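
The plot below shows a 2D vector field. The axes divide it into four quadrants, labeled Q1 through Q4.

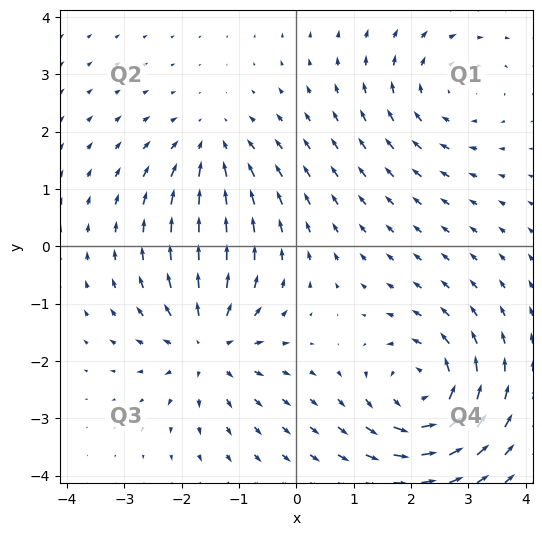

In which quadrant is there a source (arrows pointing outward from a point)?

The source sits at approximately (-1.6, -1.7), which lies in quadrant Q3. The divergence there is about +4, positive as expected for a source.

Q3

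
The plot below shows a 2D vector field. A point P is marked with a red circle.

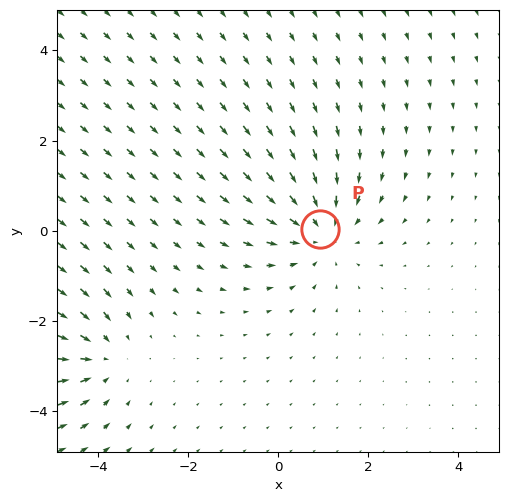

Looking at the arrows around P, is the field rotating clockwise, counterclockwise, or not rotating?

not rotating

Near P at (0.9, 0.0) the arrows show no circulation. The curl there is ≈0.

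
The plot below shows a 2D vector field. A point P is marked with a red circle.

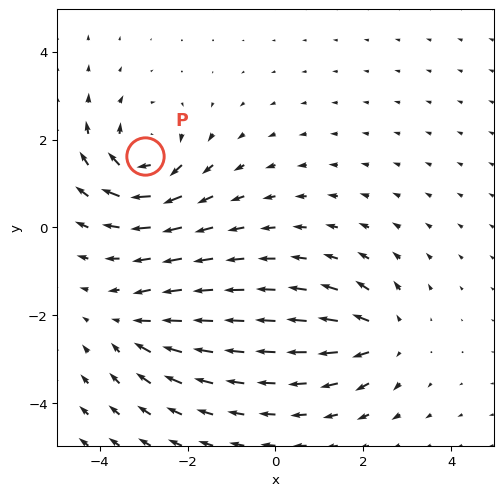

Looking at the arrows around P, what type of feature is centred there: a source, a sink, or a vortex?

vortex

At P (-3.0, 1.6) the arrows circulate clockwise. Divergence ≈0, curl about -5 — near-zero divergence with nonzero curl is a vortex.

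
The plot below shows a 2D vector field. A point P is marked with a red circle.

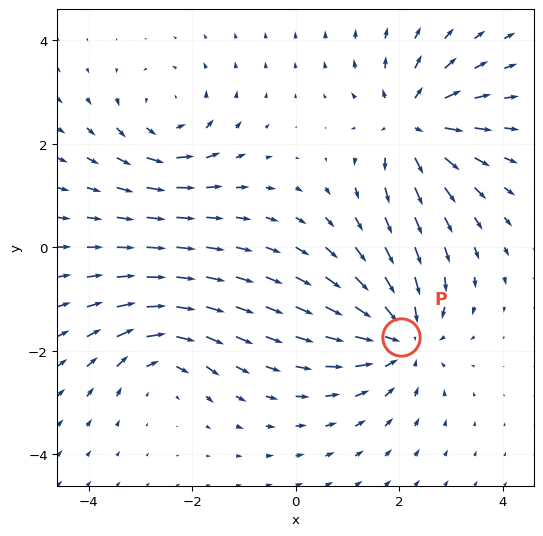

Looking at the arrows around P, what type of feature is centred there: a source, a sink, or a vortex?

At P (2.0, -1.7) the arrows converge inward. Divergence about -4, curl ≈0 — negative divergence with near-zero curl is a sink.

sink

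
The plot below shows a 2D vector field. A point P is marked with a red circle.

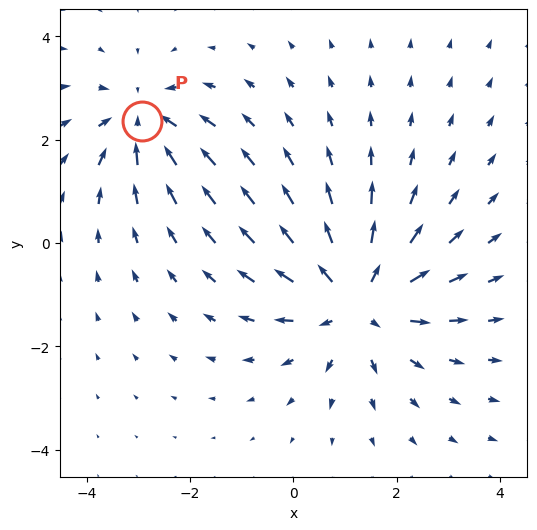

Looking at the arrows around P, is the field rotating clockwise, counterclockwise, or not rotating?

Near P at (-2.9, 2.4) the arrows show no circulation. The curl there is ≈0.

not rotating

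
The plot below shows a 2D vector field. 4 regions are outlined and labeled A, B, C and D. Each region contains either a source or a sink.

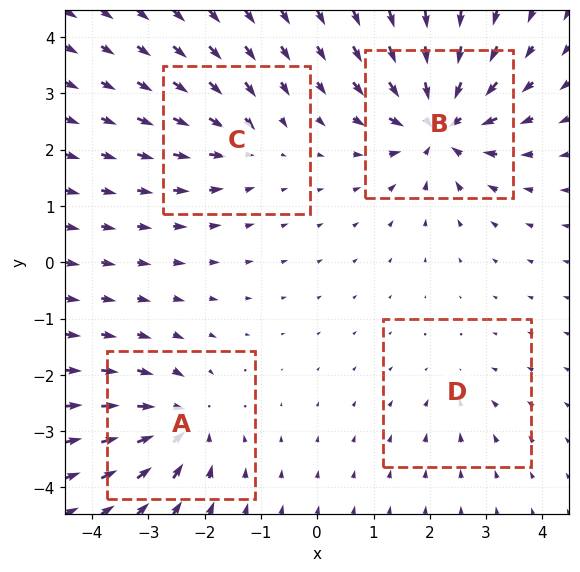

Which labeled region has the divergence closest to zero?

Divergence at each region's feature centre — A: about -6, B: about -8, C: about -4, D: about -3. Region D is closest to zero.

D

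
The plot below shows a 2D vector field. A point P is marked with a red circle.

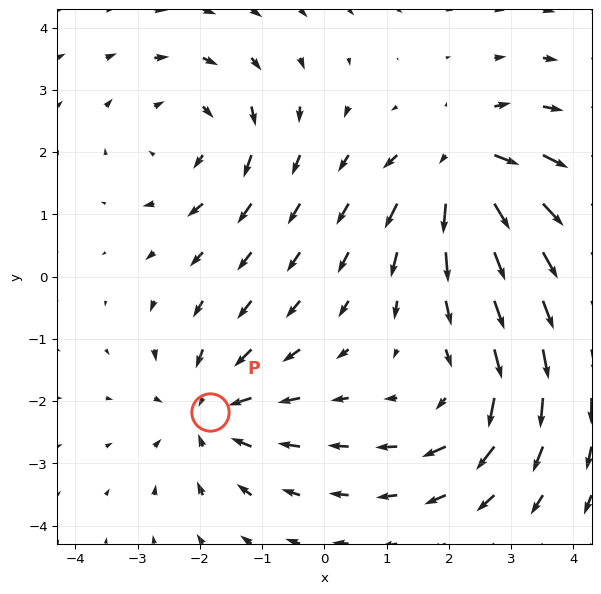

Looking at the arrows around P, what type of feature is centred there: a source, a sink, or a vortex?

sink

At P (-1.8, -2.2) the arrows converge inward. Divergence about -5, curl ≈0 — negative divergence with near-zero curl is a sink.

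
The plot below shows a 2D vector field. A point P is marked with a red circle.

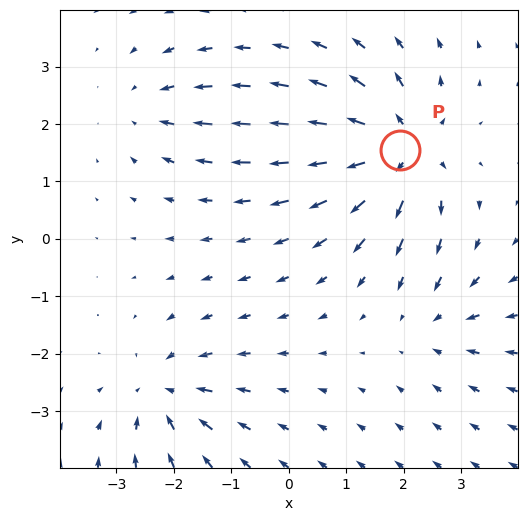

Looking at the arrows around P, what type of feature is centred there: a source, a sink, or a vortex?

source

At P (1.9, 1.6) the arrows spread outward. Divergence about +6, curl ≈0 — positive divergence with near-zero curl is a source.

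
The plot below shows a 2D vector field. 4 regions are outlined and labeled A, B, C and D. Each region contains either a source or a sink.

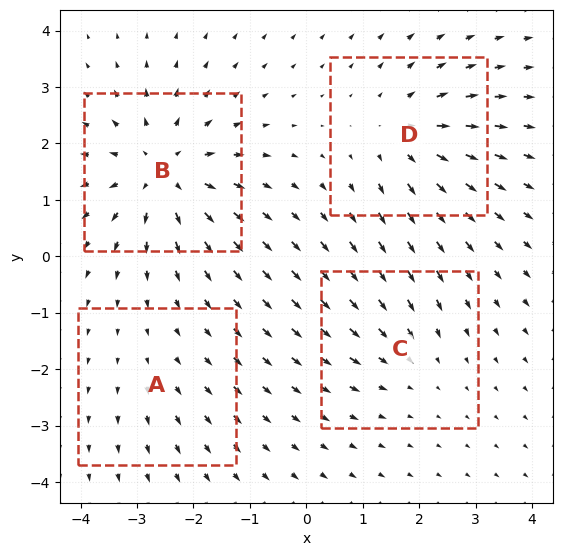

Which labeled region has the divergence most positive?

B

Divergence at each region's feature centre — A: about +2, B: about +7, C: about -3, D: about +5. Region B is most positive.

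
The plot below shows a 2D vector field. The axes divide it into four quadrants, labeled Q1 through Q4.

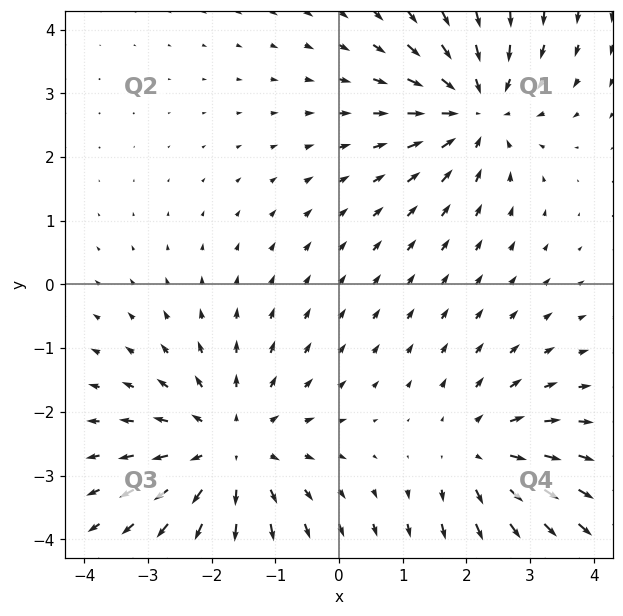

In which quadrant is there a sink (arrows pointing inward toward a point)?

The sink sits at approximately (2.2, 2.8), which lies in quadrant Q1. The divergence there is about -4, negative as expected for a sink.

Q1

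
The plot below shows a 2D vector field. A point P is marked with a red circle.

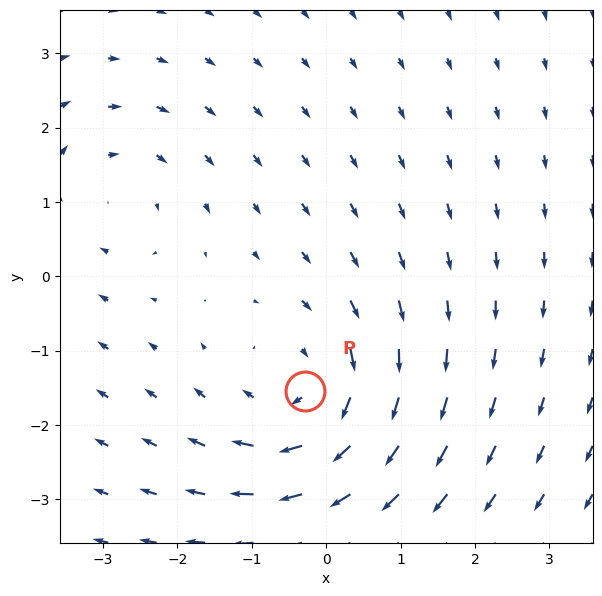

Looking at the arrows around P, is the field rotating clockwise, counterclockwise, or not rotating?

Near P at (-0.3, -1.5) the arrows circulate clockwise. The curl (z-component) there is about -4; negative curl means clockwise rotation.

clockwise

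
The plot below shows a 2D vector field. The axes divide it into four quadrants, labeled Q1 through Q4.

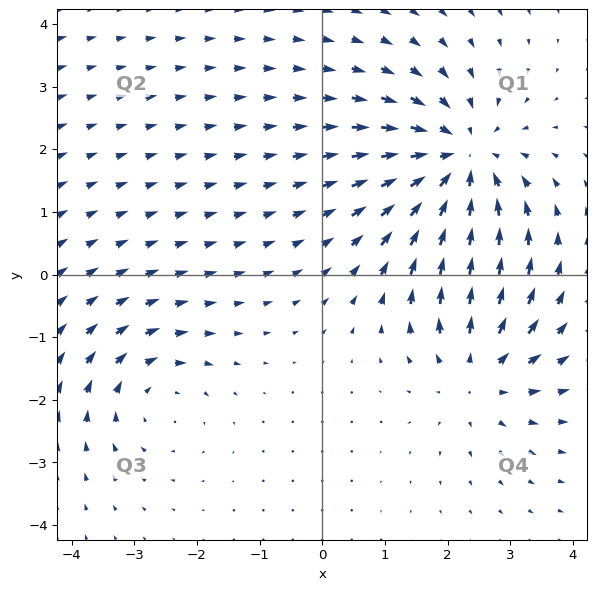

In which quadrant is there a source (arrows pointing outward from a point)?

The source sits at approximately (2.5, -1.6), which lies in quadrant Q4. The divergence there is about +3, positive as expected for a source.

Q4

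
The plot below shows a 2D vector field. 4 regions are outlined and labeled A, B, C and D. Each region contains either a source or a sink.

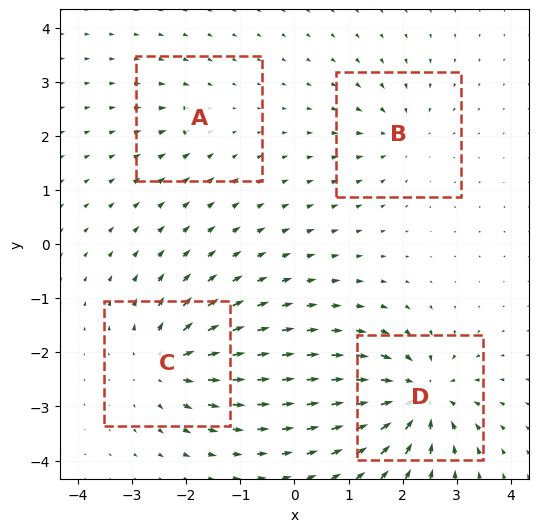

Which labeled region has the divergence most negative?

D

Divergence at each region's feature centre — A: about -2, B: about -4, C: about +6, D: about -8. Region D is most negative.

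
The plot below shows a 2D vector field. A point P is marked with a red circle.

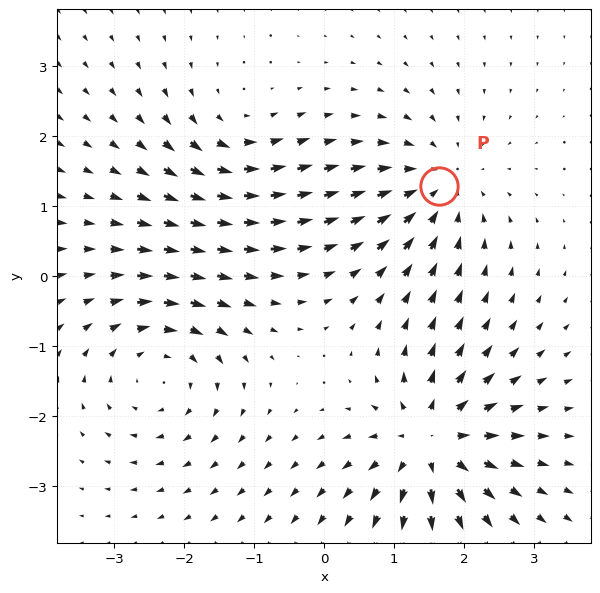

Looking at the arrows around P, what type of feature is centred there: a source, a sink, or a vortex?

sink

At P (1.6, 1.3) the arrows converge inward. Divergence about -3, curl ≈0 — negative divergence with near-zero curl is a sink.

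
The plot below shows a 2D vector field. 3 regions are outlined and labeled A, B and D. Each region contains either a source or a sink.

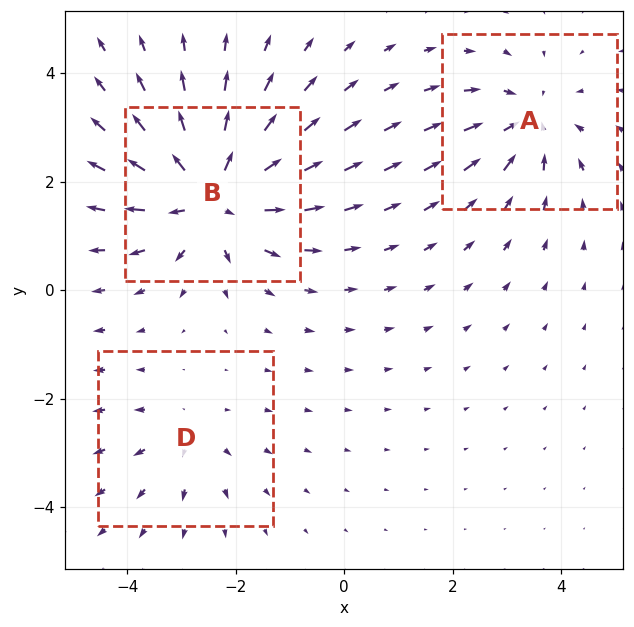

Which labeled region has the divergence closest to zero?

D

Divergence at each region's feature centre — A: about -3, B: about +5, D: about +2. Region D is closest to zero.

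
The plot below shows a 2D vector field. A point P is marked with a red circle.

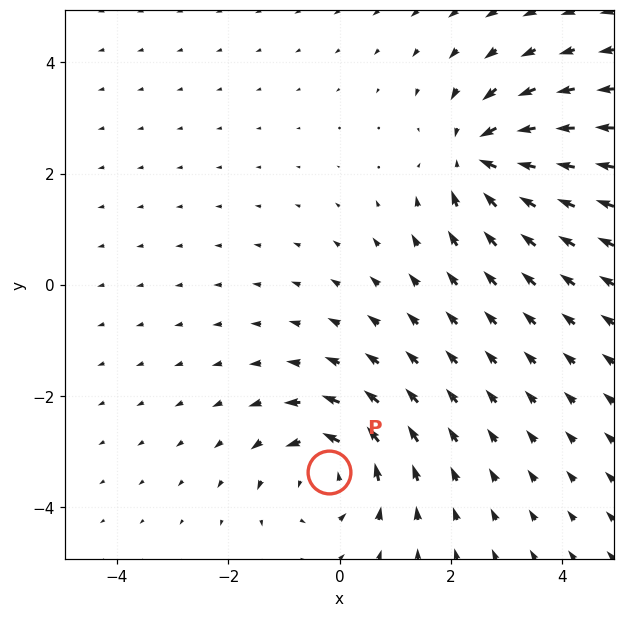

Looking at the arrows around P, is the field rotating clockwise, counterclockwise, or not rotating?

counterclockwise

Near P at (-0.2, -3.4) the arrows circulate counterclockwise. The curl (z-component) there is about +3; positive curl means counterclockwise rotation.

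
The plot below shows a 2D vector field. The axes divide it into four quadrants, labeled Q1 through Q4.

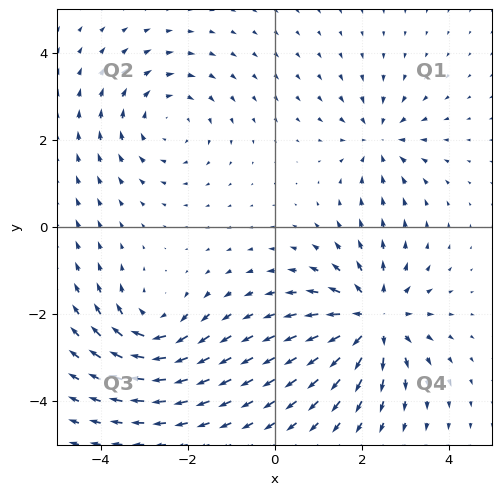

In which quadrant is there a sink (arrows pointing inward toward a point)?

Q1

The sink sits at approximately (2.4, 2.0), which lies in quadrant Q1. The divergence there is about -4, negative as expected for a sink.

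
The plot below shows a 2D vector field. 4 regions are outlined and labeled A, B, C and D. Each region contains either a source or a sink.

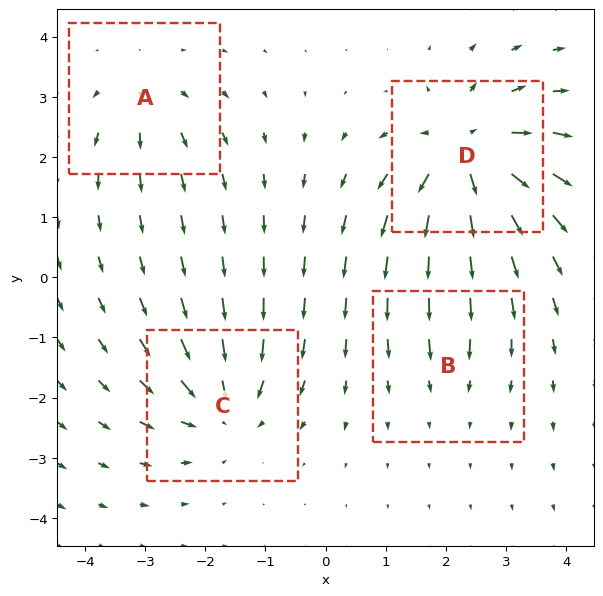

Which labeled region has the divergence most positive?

D

Divergence at each region's feature centre — A: about +4, B: about -2, C: about -5, D: about +8. Region D is most positive.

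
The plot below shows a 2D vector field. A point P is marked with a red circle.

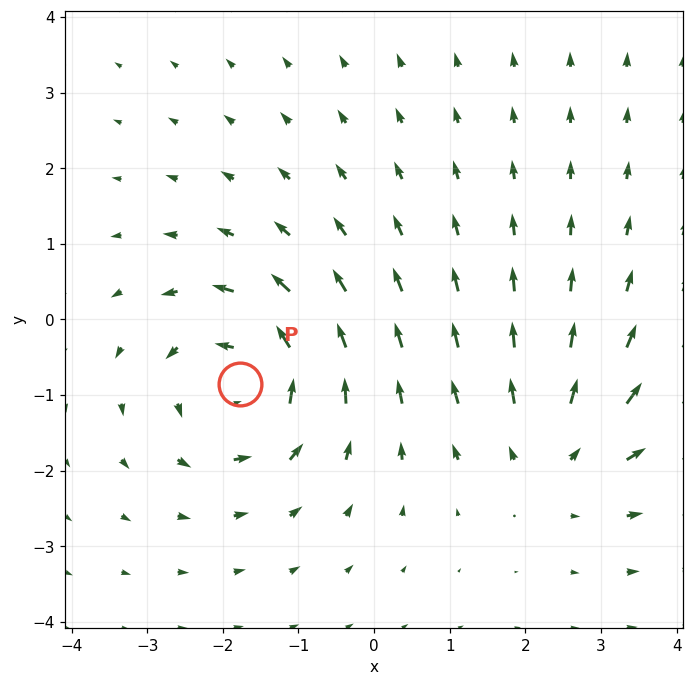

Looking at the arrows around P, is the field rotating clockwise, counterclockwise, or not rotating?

Near P at (-1.8, -0.9) the arrows circulate counterclockwise. The curl (z-component) there is about +4; positive curl means counterclockwise rotation.

counterclockwise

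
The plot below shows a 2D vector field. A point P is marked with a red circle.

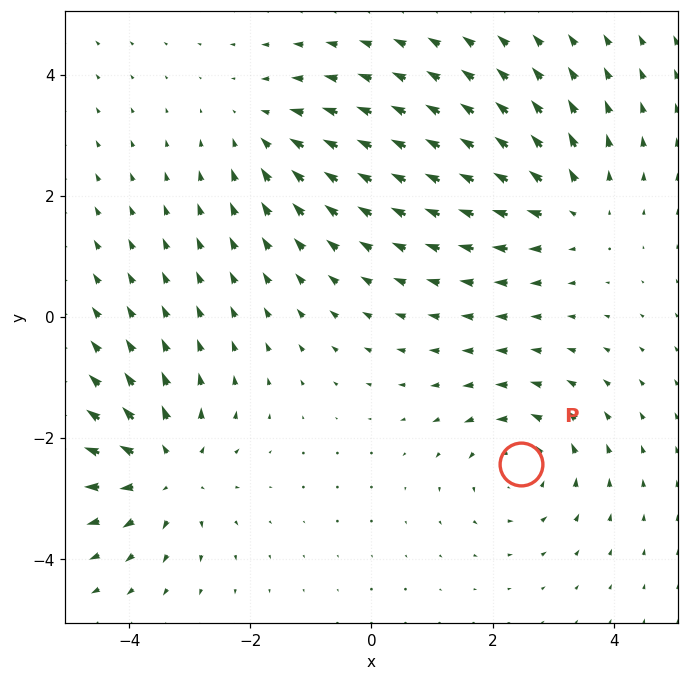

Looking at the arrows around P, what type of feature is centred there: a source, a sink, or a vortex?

vortex

At P (2.5, -2.4) the arrows circulate counterclockwise. Divergence ≈0, curl about +4 — near-zero divergence with nonzero curl is a vortex.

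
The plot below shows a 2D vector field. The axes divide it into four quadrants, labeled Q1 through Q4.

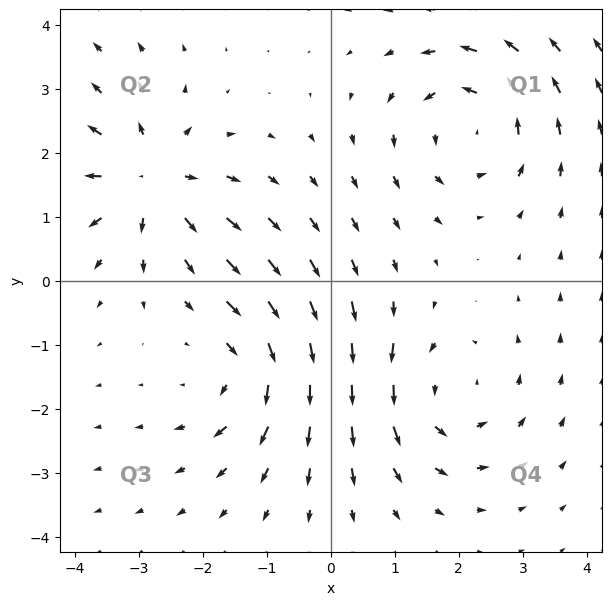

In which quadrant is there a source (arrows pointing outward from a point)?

Q2

The source sits at approximately (-2.8, 1.6), which lies in quadrant Q2. The divergence there is about +6, positive as expected for a source.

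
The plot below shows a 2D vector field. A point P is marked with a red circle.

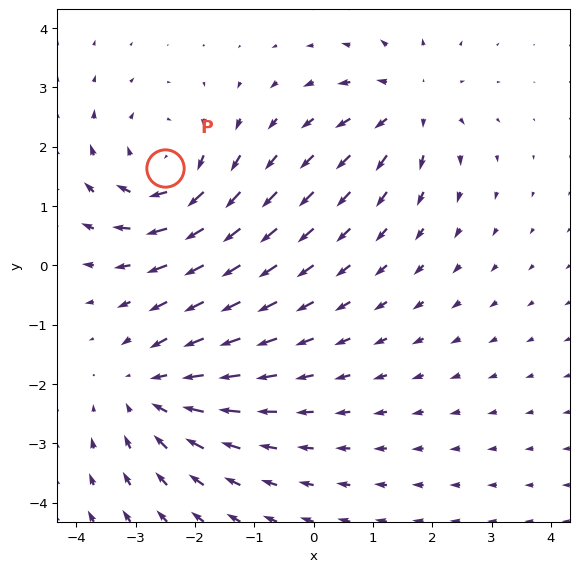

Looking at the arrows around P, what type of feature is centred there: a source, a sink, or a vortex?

At P (-2.5, 1.6) the arrows circulate clockwise. Divergence ≈0, curl about -5 — near-zero divergence with nonzero curl is a vortex.

vortex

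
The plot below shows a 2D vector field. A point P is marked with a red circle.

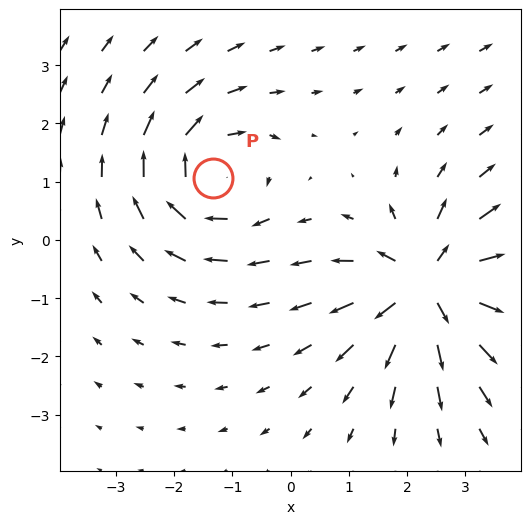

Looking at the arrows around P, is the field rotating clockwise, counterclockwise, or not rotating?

Near P at (-1.3, 1.1) the arrows circulate clockwise. The curl (z-component) there is about -4; negative curl means clockwise rotation.

clockwise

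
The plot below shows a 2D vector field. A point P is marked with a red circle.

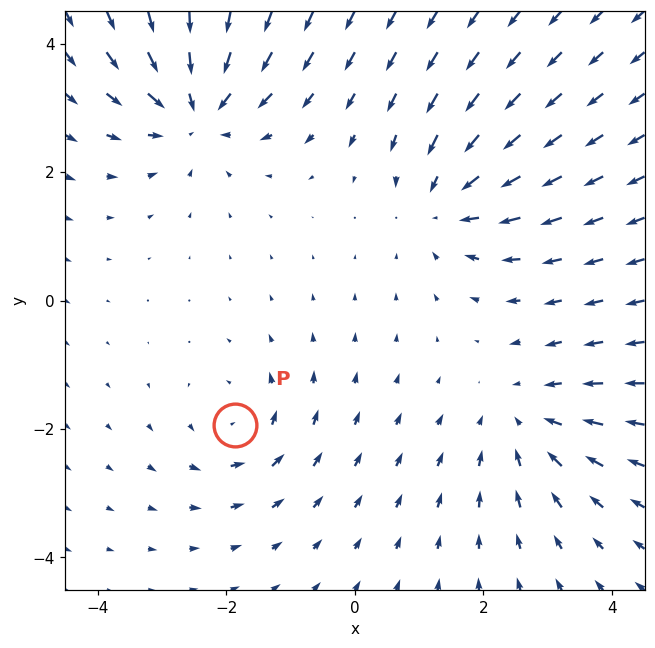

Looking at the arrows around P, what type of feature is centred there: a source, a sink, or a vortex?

At P (-1.9, -1.9) the arrows circulate counterclockwise. Divergence ≈0, curl about +3 — near-zero divergence with nonzero curl is a vortex.

vortex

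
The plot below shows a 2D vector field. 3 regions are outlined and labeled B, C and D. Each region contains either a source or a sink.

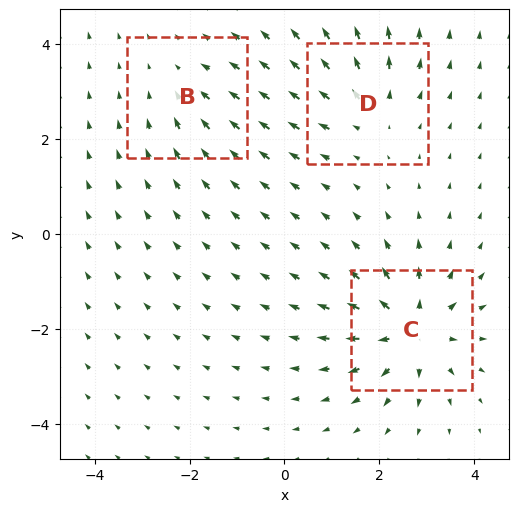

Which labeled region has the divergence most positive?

Divergence at each region's feature centre — B: about -2, C: about +5, D: about +3. Region C is most positive.

C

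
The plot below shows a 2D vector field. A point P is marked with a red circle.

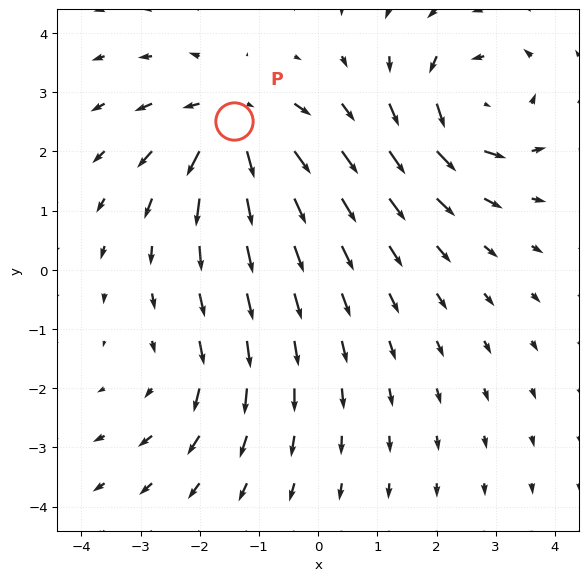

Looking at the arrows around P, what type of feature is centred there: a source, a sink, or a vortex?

At P (-1.4, 2.5) the arrows spread outward. Divergence about +5, curl ≈0 — positive divergence with near-zero curl is a source.

source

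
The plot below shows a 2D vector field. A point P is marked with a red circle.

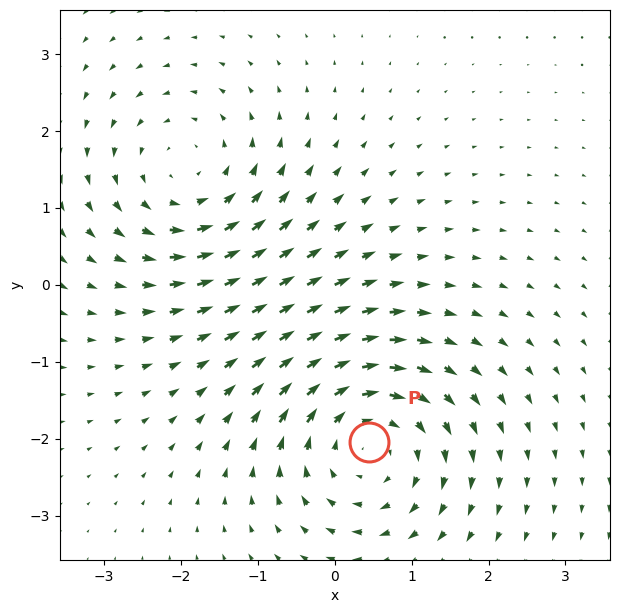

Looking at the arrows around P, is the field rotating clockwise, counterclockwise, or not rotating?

clockwise

Near P at (0.4, -2.0) the arrows circulate clockwise. The curl (z-component) there is about -4; negative curl means clockwise rotation.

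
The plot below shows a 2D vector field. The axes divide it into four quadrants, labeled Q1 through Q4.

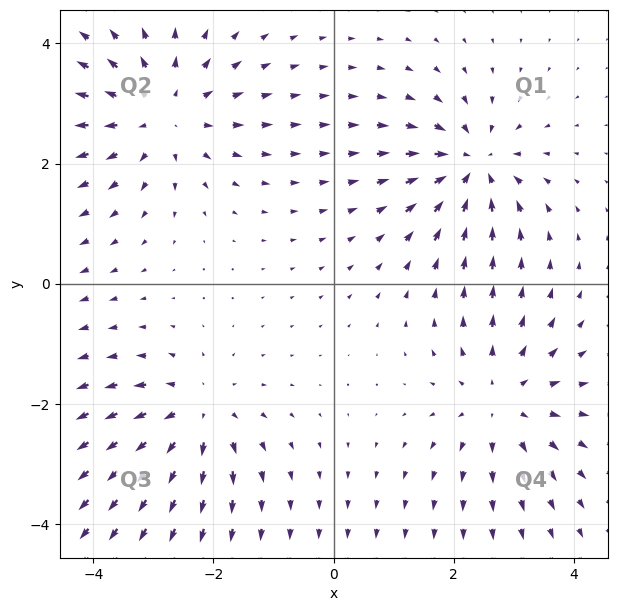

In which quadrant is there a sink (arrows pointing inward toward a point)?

The sink sits at approximately (2.3, 2.0), which lies in quadrant Q1. The divergence there is about -5, negative as expected for a sink.

Q1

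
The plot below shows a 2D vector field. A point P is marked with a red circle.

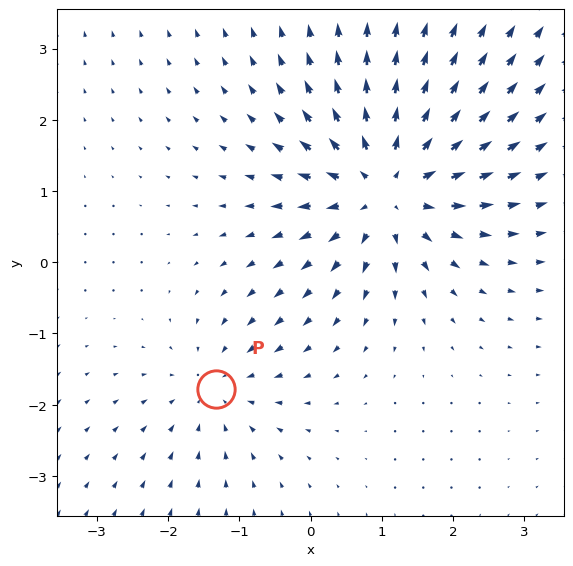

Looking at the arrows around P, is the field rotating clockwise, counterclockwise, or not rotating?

Near P at (-1.3, -1.8) the arrows show no circulation. The curl there is ≈0.

not rotating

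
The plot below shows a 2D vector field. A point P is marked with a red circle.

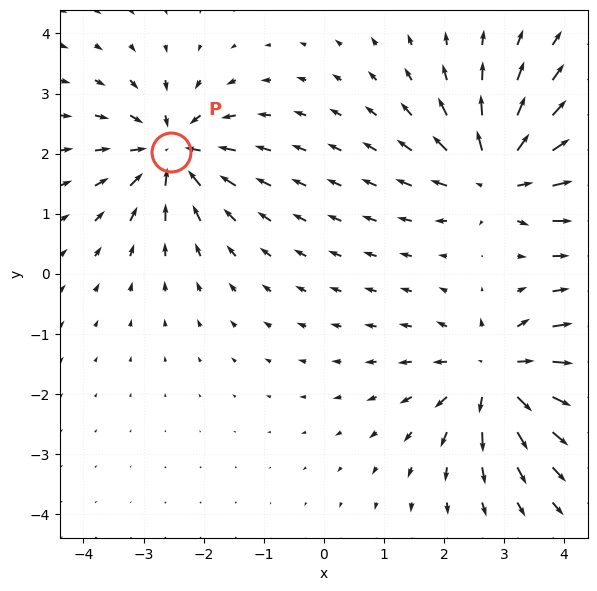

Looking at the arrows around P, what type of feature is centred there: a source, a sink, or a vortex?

sink

At P (-2.5, 2.0) the arrows converge inward. Divergence about -6, curl ≈0 — negative divergence with near-zero curl is a sink.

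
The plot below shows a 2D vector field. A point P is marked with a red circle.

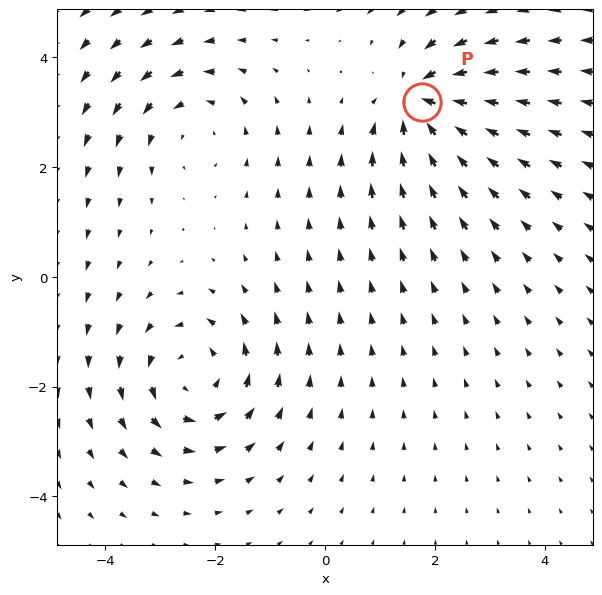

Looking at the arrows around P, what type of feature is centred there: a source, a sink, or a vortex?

At P (1.8, 3.2) the arrows converge inward. Divergence about -5, curl ≈0 — negative divergence with near-zero curl is a sink.

sink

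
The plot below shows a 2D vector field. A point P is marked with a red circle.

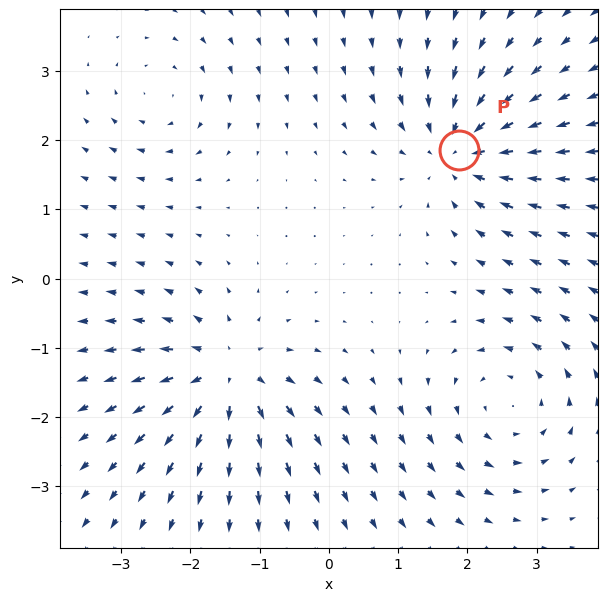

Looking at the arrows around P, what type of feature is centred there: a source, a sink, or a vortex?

sink

At P (1.9, 1.9) the arrows converge inward. Divergence about -6, curl ≈0 — negative divergence with near-zero curl is a sink.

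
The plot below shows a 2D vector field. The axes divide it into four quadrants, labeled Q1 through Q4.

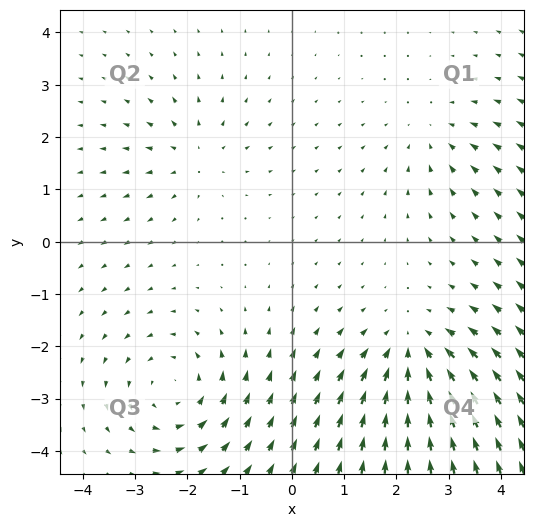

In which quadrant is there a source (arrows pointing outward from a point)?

The source sits at approximately (-1.9, 1.6), which lies in quadrant Q2. The divergence there is about +3, positive as expected for a source.

Q2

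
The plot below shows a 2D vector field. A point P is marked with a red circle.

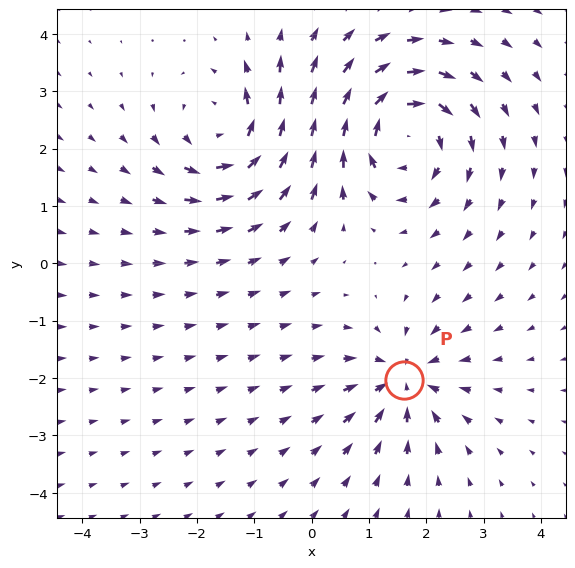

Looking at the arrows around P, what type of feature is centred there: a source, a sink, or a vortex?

At P (1.6, -2.0) the arrows converge inward. Divergence about -4, curl ≈0 — negative divergence with near-zero curl is a sink.

sink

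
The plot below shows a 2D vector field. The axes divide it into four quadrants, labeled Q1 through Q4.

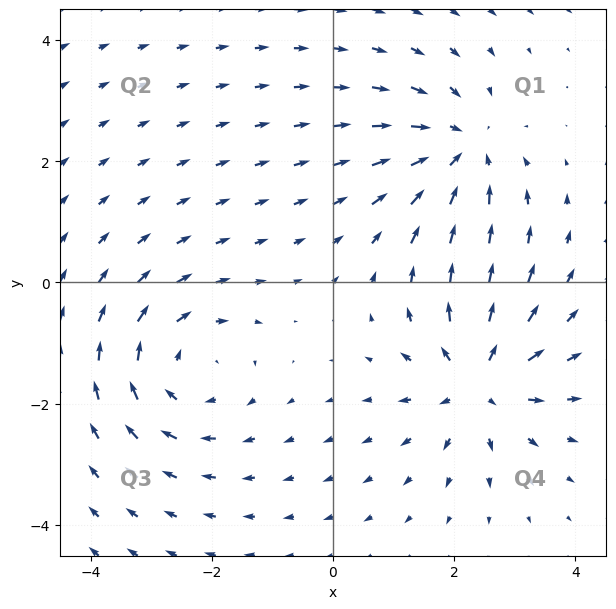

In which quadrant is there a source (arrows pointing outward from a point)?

The source sits at approximately (2.4, -1.6), which lies in quadrant Q4. The divergence there is about +4, positive as expected for a source.

Q4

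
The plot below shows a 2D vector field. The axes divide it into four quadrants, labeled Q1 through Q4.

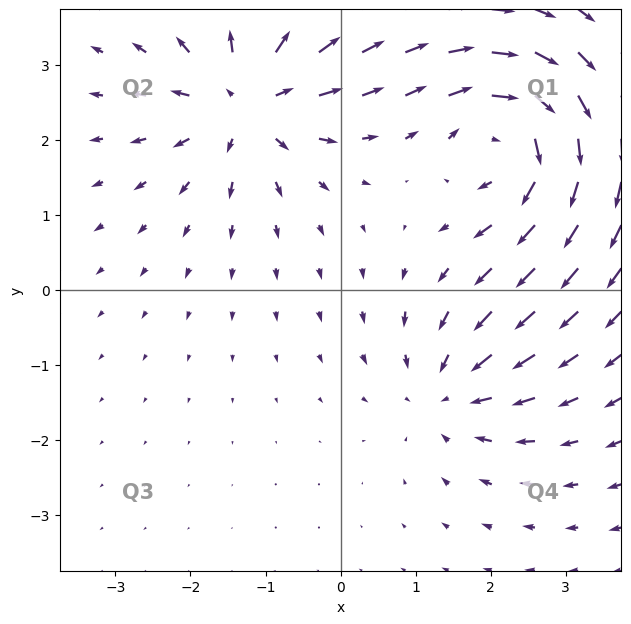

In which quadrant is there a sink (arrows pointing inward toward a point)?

Q4

The sink sits at approximately (1.5, -1.4), which lies in quadrant Q4. The divergence there is about -4, negative as expected for a sink.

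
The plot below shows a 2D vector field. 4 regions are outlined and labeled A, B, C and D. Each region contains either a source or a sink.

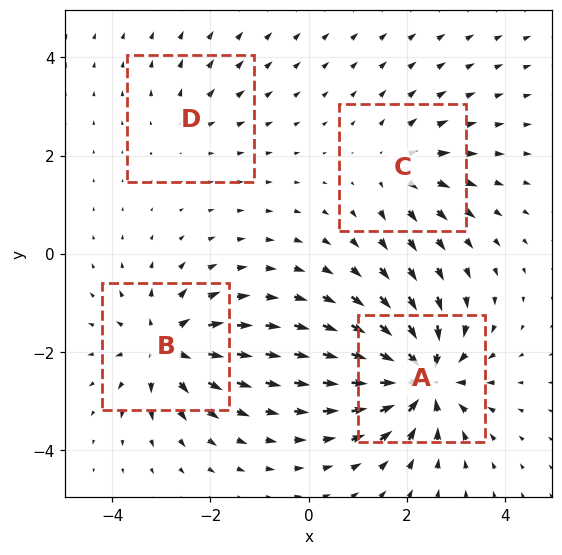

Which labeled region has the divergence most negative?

A

Divergence at each region's feature centre — A: about -9, B: about +6, C: about +4, D: about +2. Region A is most negative.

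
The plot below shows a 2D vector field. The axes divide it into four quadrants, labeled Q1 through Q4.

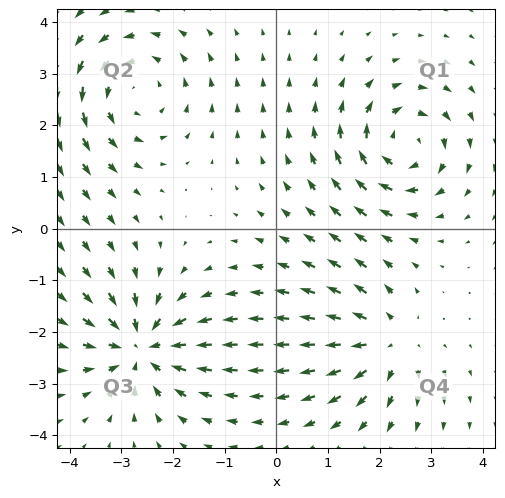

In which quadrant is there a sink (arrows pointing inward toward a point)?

Q3

The sink sits at approximately (-2.6, -2.3), which lies in quadrant Q3. The divergence there is about -5, negative as expected for a sink.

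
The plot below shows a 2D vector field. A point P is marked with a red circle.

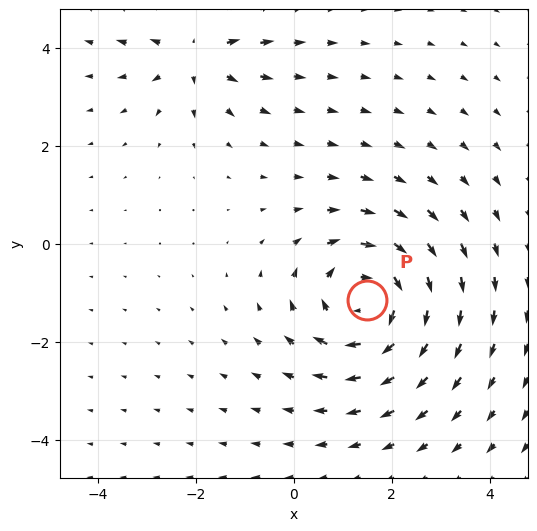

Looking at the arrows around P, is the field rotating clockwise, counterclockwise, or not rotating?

clockwise

Near P at (1.5, -1.2) the arrows circulate clockwise. The curl (z-component) there is about -4; negative curl means clockwise rotation.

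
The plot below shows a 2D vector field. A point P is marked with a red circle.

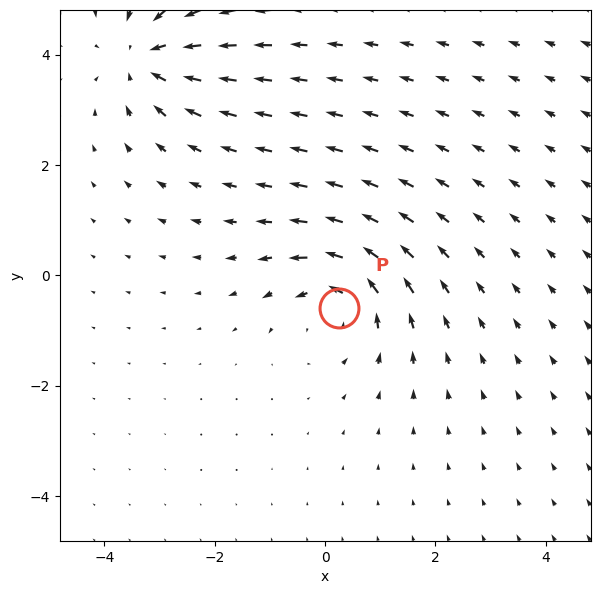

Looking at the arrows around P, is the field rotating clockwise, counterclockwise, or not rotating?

Near P at (0.2, -0.6) the arrows circulate counterclockwise. The curl (z-component) there is about +5; positive curl means counterclockwise rotation.

counterclockwise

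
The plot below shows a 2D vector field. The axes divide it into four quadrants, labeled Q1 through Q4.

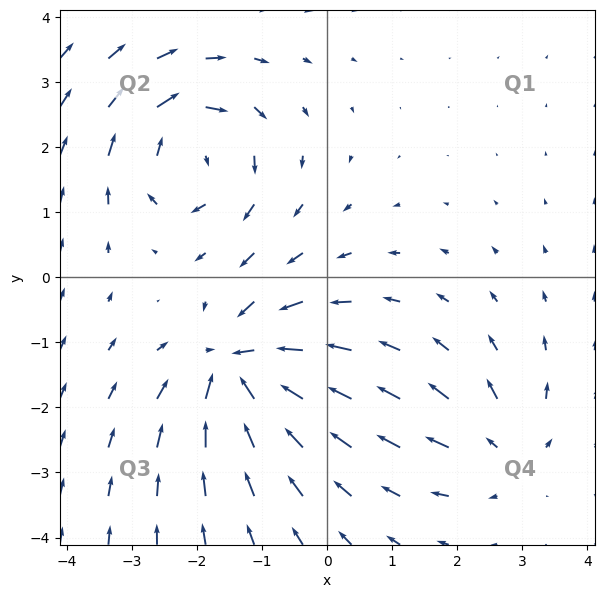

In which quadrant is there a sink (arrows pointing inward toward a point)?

Q3

The sink sits at approximately (-1.4, -1.4), which lies in quadrant Q3. The divergence there is about -6, negative as expected for a sink.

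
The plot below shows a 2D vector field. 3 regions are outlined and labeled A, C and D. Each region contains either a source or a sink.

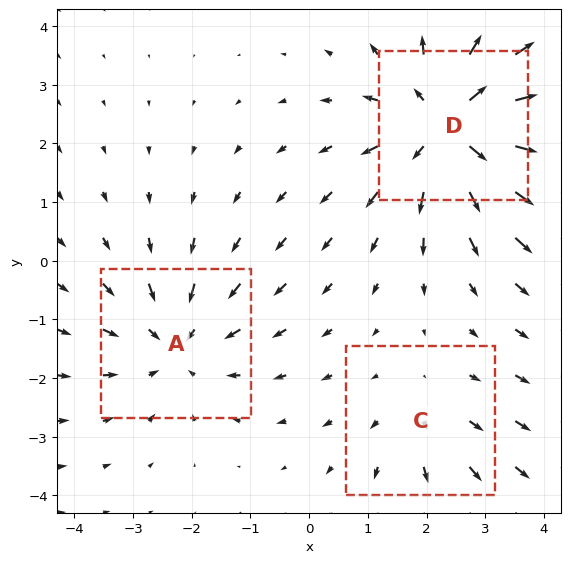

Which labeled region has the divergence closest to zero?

C

Divergence at each region's feature centre — A: about -3, C: about +2, D: about +4. Region C is closest to zero.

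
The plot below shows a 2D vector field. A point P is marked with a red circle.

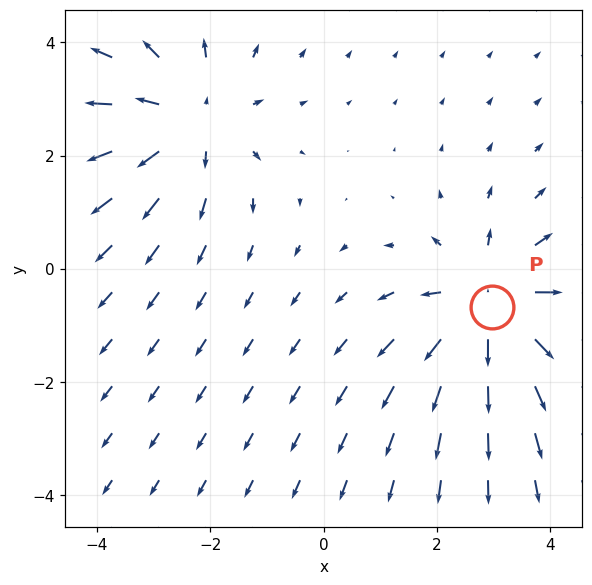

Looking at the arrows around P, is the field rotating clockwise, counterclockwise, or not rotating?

Near P at (3.0, -0.7) the arrows show no circulation. The curl there is ≈0.

not rotating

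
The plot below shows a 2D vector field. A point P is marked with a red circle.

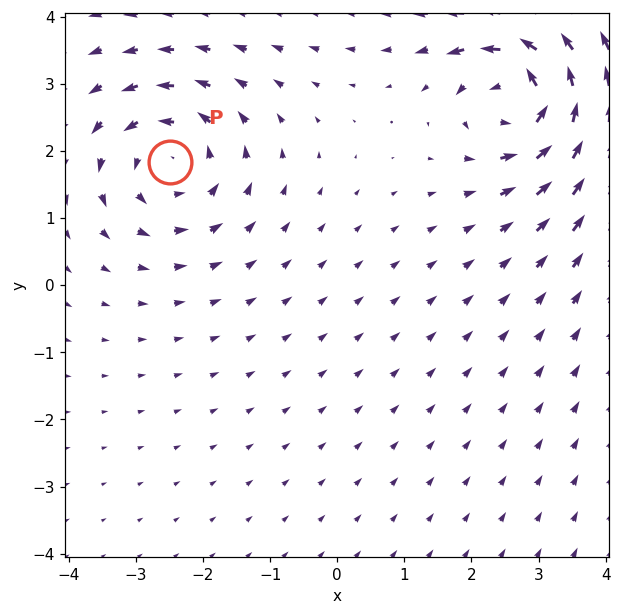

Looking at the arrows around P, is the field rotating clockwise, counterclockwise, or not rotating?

Near P at (-2.5, 1.8) the arrows circulate counterclockwise. The curl (z-component) there is about +4; positive curl means counterclockwise rotation.

counterclockwise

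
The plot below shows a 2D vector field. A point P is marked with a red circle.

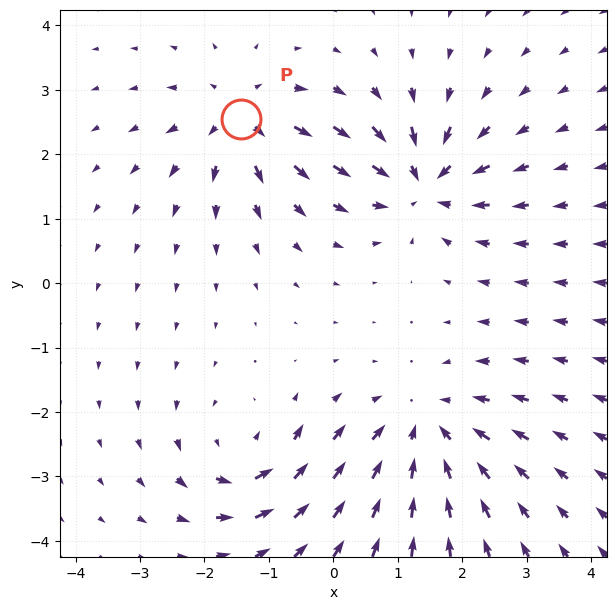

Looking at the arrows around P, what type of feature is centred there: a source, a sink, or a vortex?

At P (-1.4, 2.6) the arrows spread outward. Divergence about +5, curl ≈0 — positive divergence with near-zero curl is a source.

source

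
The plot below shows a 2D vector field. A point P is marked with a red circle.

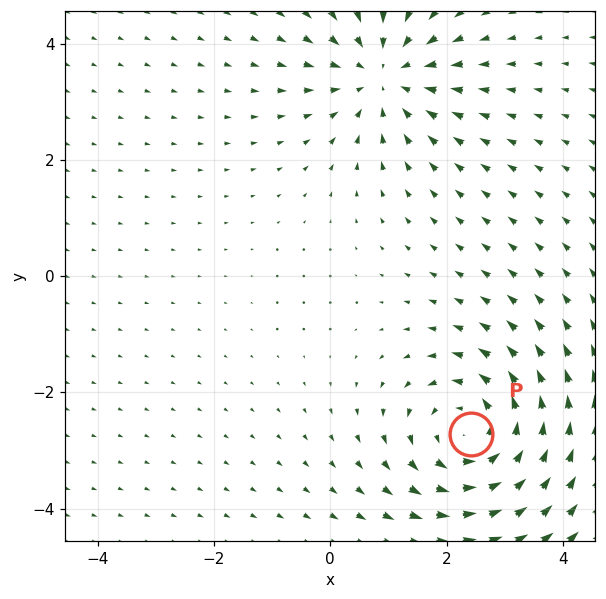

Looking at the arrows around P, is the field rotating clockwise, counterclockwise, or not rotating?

Near P at (2.4, -2.7) the arrows circulate counterclockwise. The curl (z-component) there is about +4; positive curl means counterclockwise rotation.

counterclockwise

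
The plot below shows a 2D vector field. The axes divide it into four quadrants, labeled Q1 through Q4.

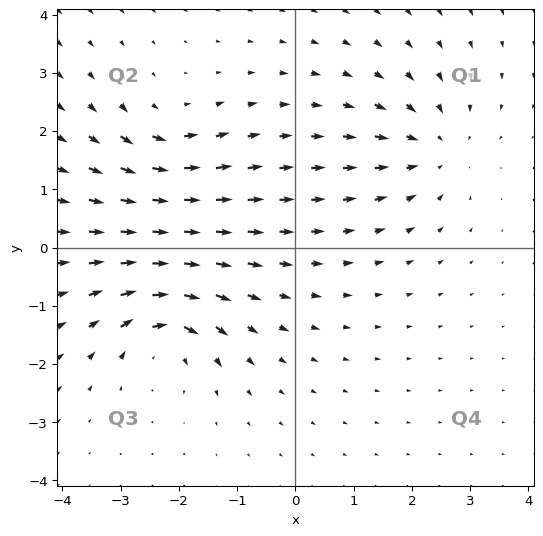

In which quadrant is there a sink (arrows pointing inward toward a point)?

Q1

The sink sits at approximately (2.4, 1.7), which lies in quadrant Q1. The divergence there is about -4, negative as expected for a sink.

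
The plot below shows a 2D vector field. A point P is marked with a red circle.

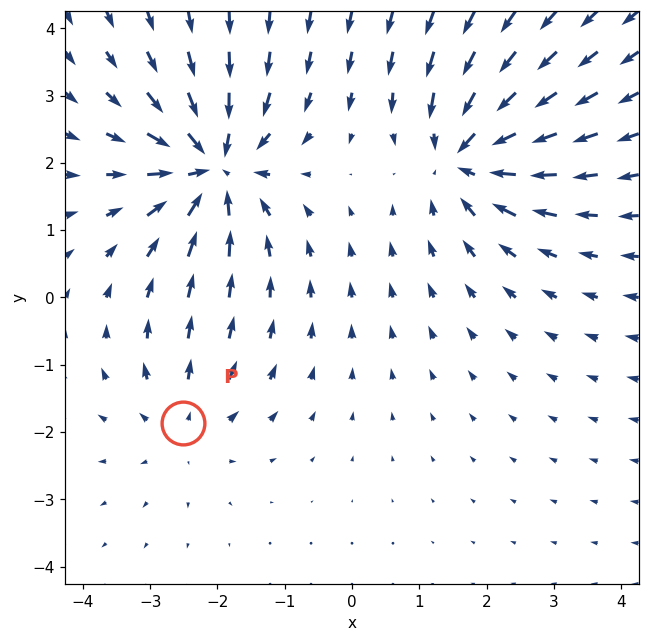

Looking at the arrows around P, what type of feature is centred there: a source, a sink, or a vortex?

source

At P (-2.5, -1.9) the arrows spread outward. Divergence about +3, curl ≈0 — positive divergence with near-zero curl is a source.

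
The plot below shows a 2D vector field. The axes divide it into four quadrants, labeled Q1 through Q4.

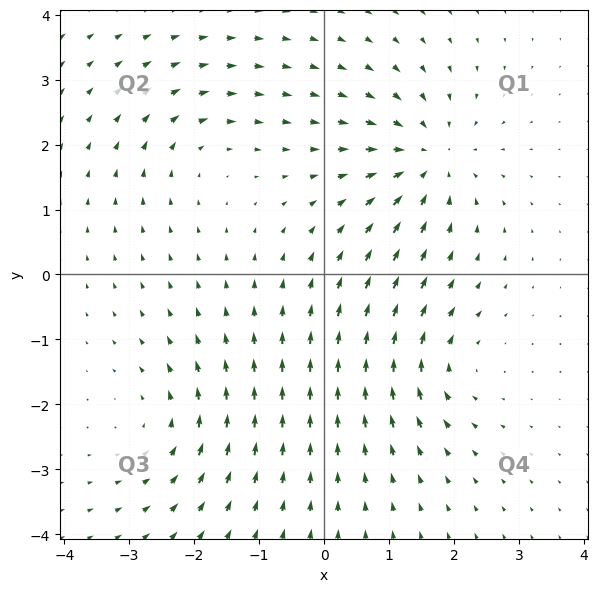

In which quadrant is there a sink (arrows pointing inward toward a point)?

The sink sits at approximately (1.6, 1.8), which lies in quadrant Q1. The divergence there is about -5, negative as expected for a sink.

Q1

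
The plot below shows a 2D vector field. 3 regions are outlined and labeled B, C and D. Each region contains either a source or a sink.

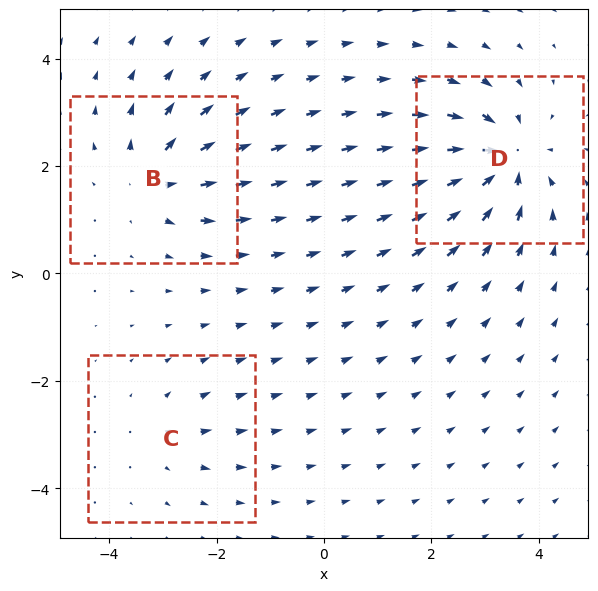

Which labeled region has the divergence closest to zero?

C

Divergence at each region's feature centre — B: about +4, C: about +2, D: about -6. Region C is closest to zero.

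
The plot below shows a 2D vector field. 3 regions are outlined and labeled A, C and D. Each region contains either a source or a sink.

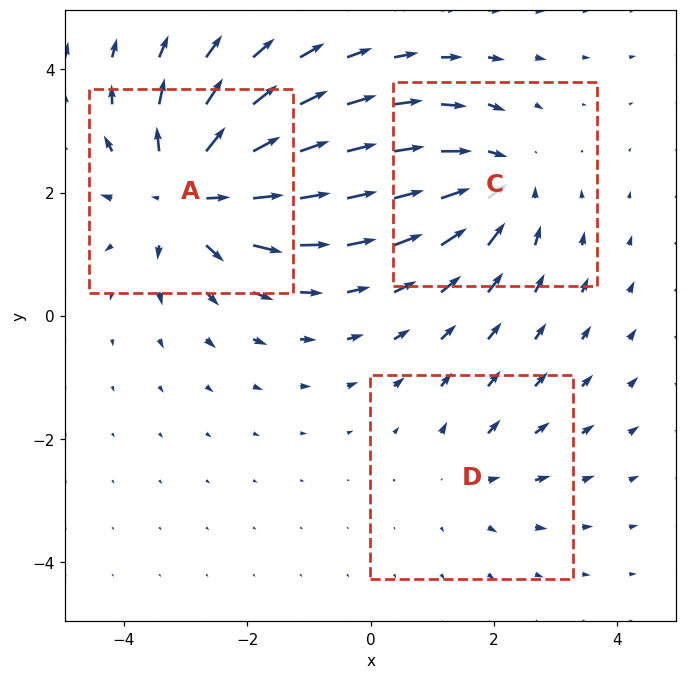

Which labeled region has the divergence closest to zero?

D

Divergence at each region's feature centre — A: about +5, C: about -3, D: about +2. Region D is closest to zero.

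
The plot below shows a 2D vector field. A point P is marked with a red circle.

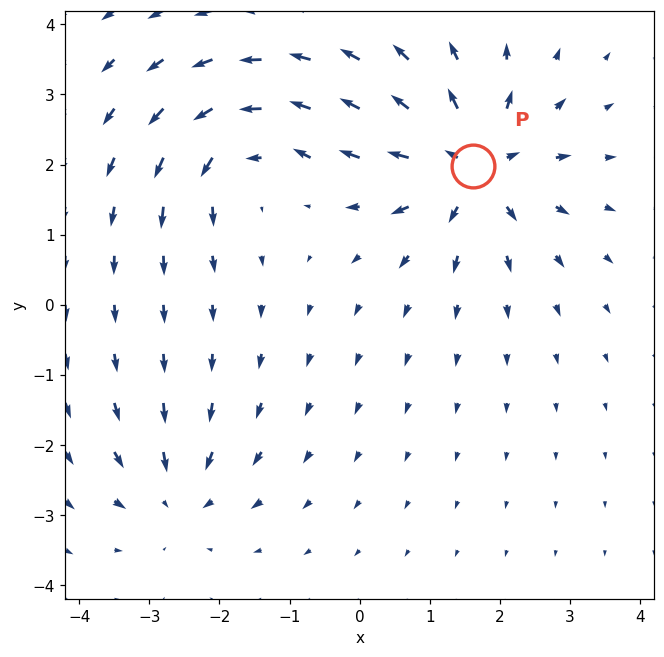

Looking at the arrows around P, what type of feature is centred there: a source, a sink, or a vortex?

source

At P (1.6, 2.0) the arrows spread outward. Divergence about +6, curl ≈0 — positive divergence with near-zero curl is a source.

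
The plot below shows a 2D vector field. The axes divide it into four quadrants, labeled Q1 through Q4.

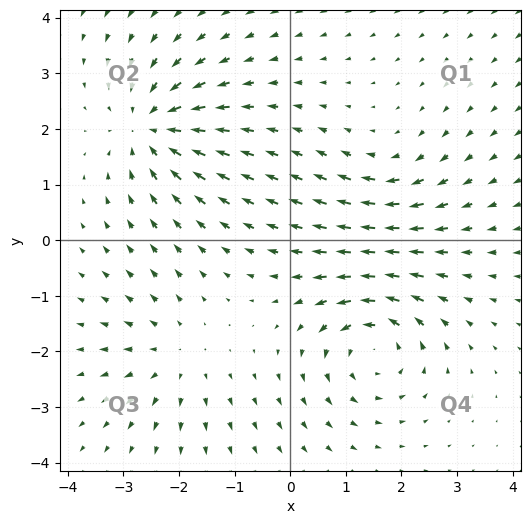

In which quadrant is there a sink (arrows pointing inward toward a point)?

Q2

The sink sits at approximately (-2.5, 2.0), which lies in quadrant Q2. The divergence there is about -6, negative as expected for a sink.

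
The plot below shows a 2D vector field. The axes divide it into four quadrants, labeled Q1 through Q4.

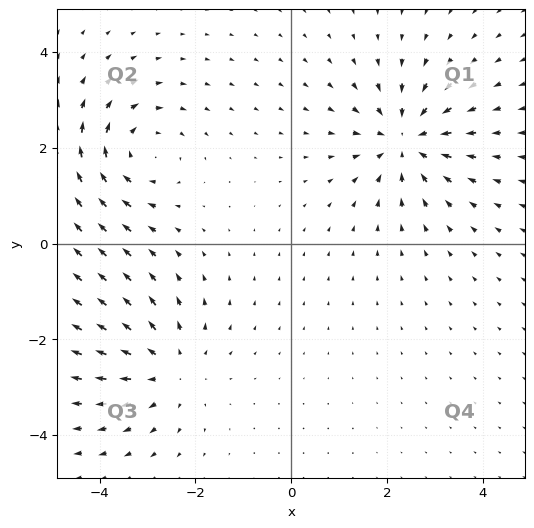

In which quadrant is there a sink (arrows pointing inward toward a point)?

Q1

The sink sits at approximately (2.4, 2.2), which lies in quadrant Q1. The divergence there is about -4, negative as expected for a sink.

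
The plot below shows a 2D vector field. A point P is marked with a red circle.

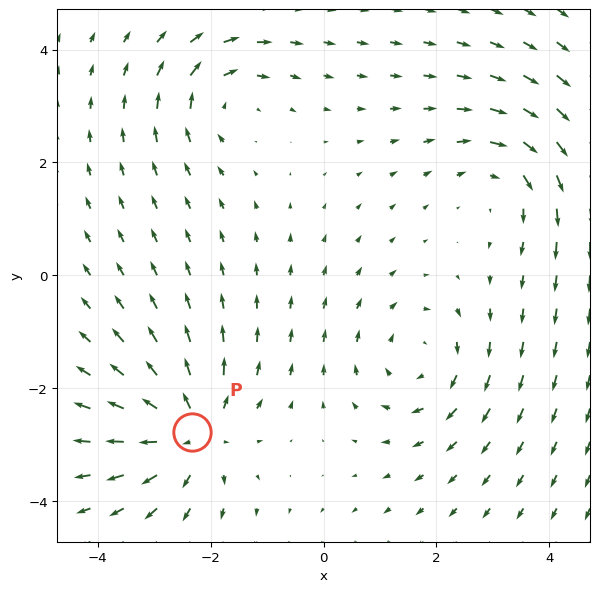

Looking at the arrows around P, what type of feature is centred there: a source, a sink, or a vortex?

At P (-2.3, -2.8) the arrows spread outward. Divergence about +6, curl ≈0 — positive divergence with near-zero curl is a source.

source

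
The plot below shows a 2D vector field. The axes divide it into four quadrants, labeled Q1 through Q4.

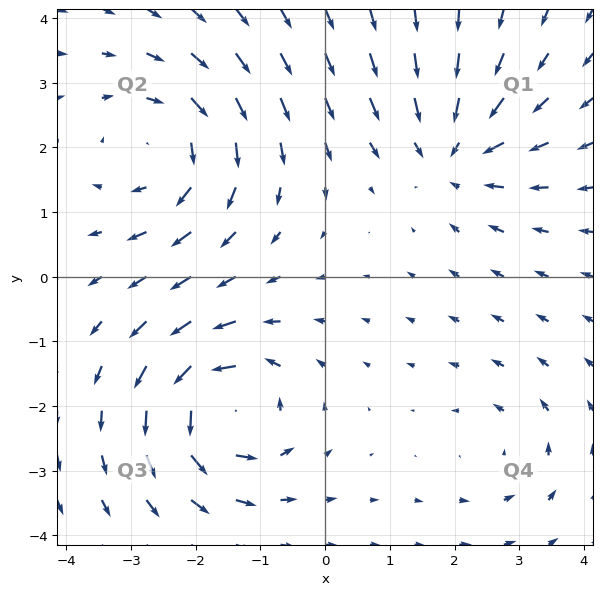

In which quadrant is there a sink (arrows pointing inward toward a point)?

The sink sits at approximately (2.0, 1.9), which lies in quadrant Q1. The divergence there is about -4, negative as expected for a sink.

Q1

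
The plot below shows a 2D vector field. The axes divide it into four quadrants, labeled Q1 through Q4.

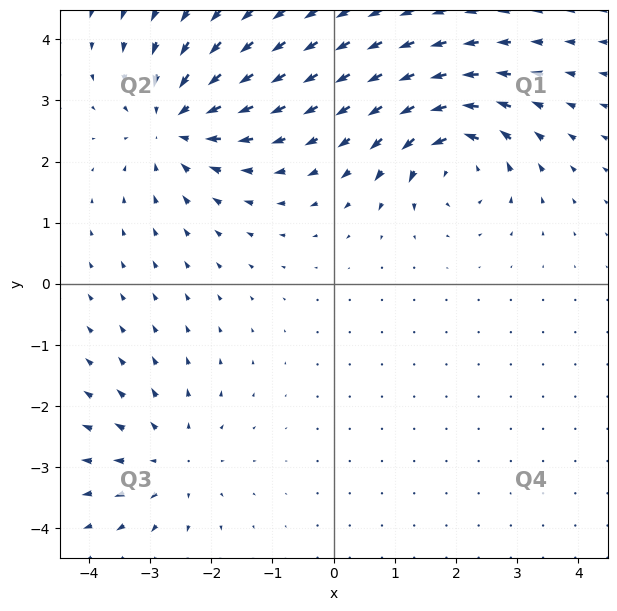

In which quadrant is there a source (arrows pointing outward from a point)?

Q3

The source sits at approximately (-2.7, -2.9), which lies in quadrant Q3. The divergence there is about +3, positive as expected for a source.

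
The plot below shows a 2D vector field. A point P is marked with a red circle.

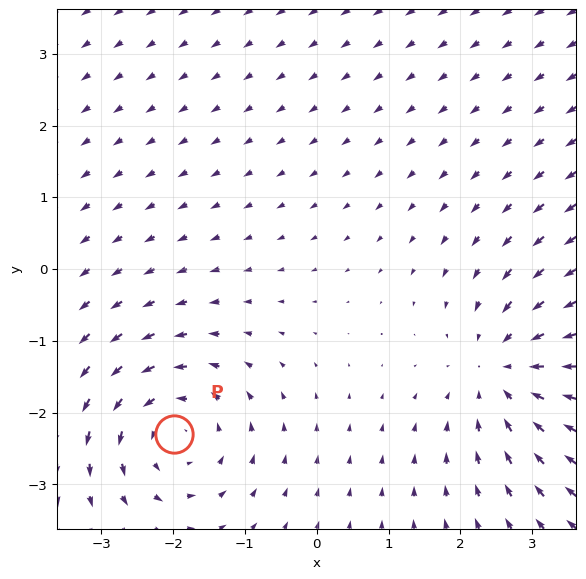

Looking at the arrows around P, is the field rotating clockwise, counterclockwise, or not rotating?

counterclockwise

Near P at (-2.0, -2.3) the arrows circulate counterclockwise. The curl (z-component) there is about +4; positive curl means counterclockwise rotation.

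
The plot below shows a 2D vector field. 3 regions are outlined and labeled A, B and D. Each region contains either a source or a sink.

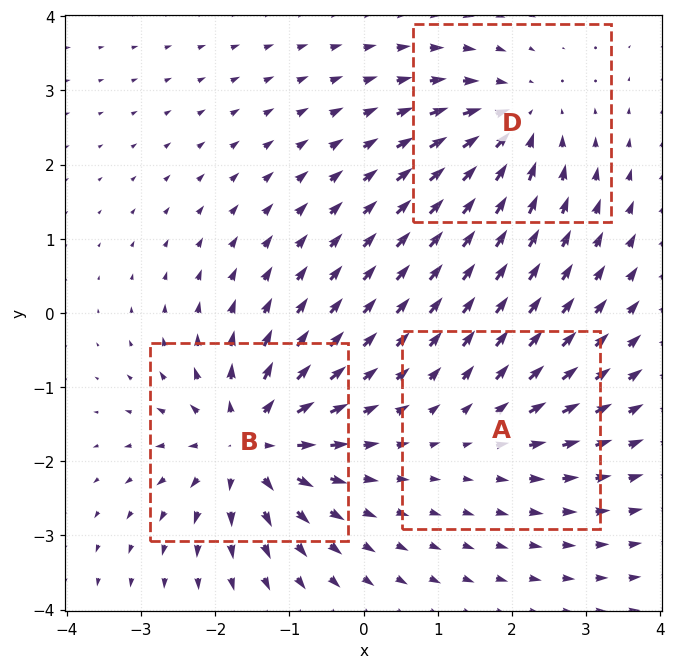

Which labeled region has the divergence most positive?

B

Divergence at each region's feature centre — A: about +3, B: about +6, D: about -4. Region B is most positive.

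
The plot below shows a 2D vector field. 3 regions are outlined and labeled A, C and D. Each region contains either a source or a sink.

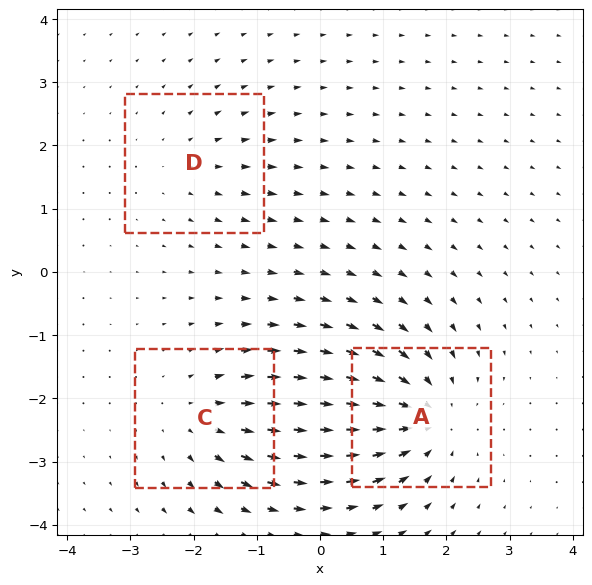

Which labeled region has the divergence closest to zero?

Divergence at each region's feature centre — A: about -5, C: about +3, D: about +2. Region D is closest to zero.

D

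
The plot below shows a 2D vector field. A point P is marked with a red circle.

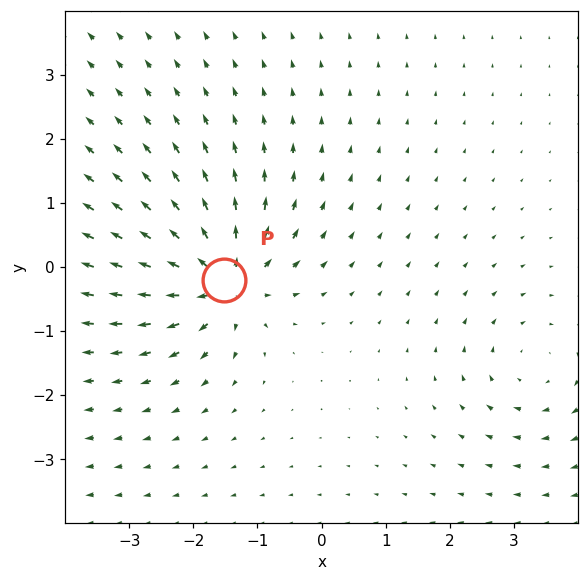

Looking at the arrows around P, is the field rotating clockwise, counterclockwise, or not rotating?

not rotating

Near P at (-1.5, -0.2) the arrows show no circulation. The curl there is ≈0.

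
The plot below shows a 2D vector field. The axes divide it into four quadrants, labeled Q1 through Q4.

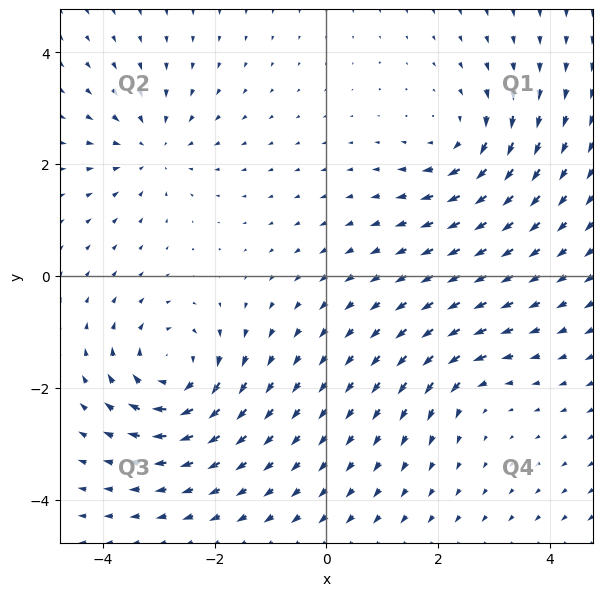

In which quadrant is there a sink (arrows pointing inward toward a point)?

The sink sits at approximately (-3.1, 2.3), which lies in quadrant Q2. The divergence there is about -4, negative as expected for a sink.

Q2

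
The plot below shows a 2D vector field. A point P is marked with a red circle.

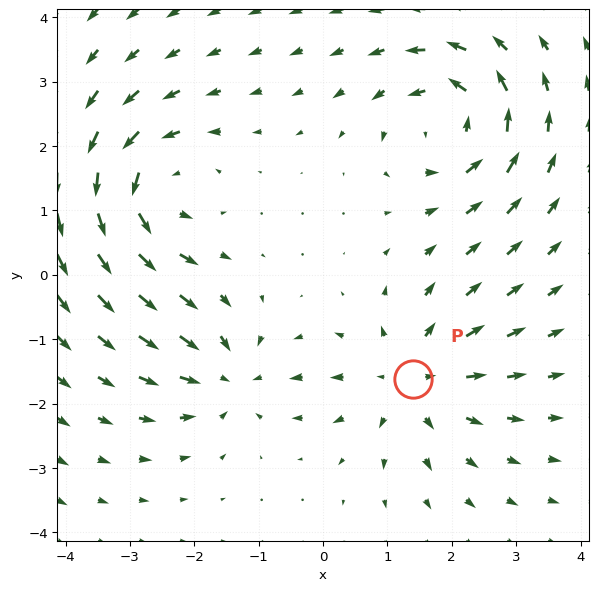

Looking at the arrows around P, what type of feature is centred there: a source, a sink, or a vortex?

source

At P (1.4, -1.6) the arrows spread outward. Divergence about +4, curl ≈0 — positive divergence with near-zero curl is a source.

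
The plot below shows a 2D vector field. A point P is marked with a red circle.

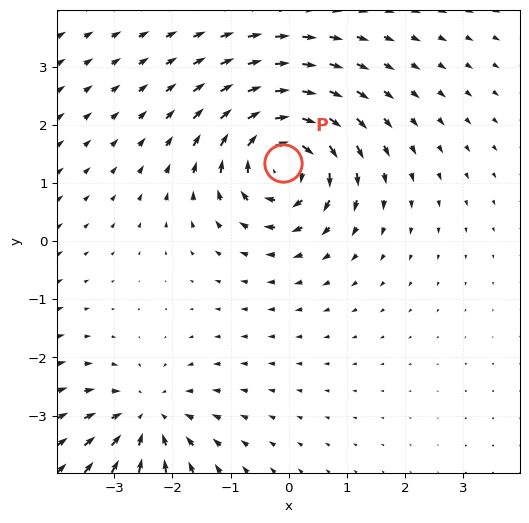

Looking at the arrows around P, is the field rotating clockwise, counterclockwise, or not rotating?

Near P at (-0.1, 1.3) the arrows circulate clockwise. The curl (z-component) there is about -7; negative curl means clockwise rotation.

clockwise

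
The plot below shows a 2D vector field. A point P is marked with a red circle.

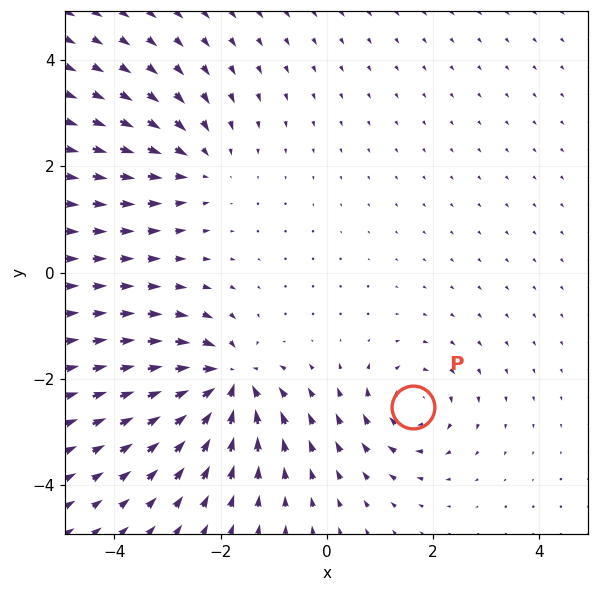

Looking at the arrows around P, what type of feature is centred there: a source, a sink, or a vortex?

At P (1.6, -2.5) the arrows circulate clockwise. Divergence ≈0, curl about -4 — near-zero divergence with nonzero curl is a vortex.

vortex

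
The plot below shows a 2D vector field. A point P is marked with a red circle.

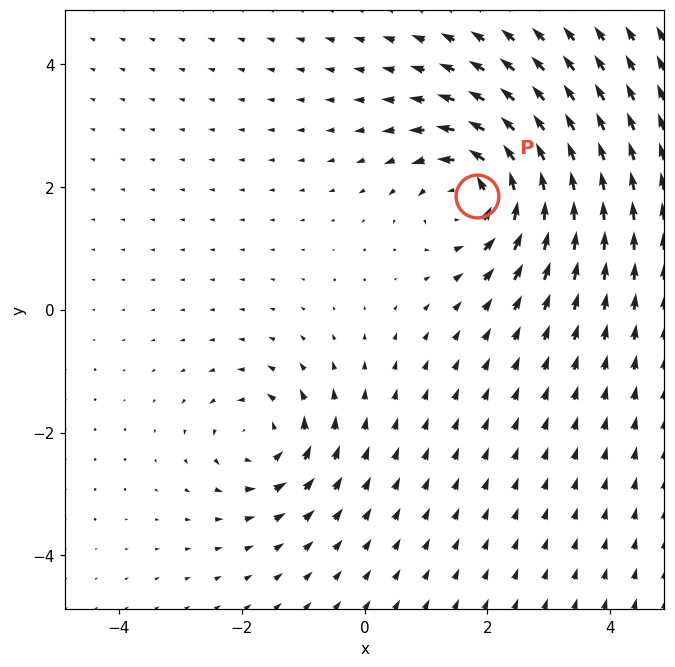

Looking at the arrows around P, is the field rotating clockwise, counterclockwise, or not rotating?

counterclockwise

Near P at (1.8, 1.9) the arrows circulate counterclockwise. The curl (z-component) there is about +6; positive curl means counterclockwise rotation.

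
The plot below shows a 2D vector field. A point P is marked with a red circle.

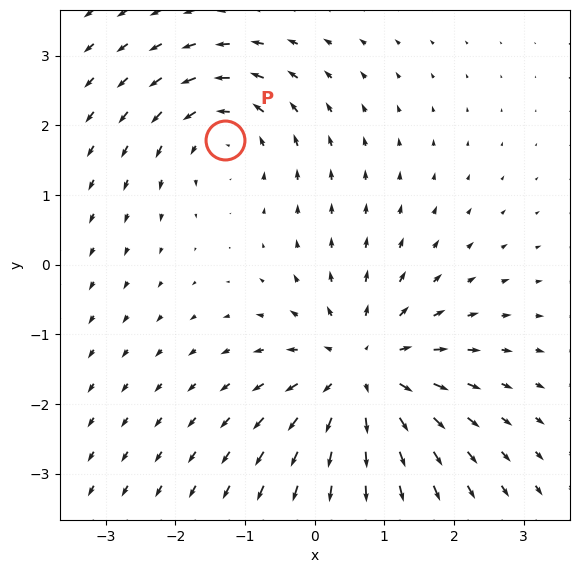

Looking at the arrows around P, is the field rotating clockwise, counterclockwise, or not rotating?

counterclockwise

Near P at (-1.3, 1.8) the arrows circulate counterclockwise. The curl (z-component) there is about +4; positive curl means counterclockwise rotation.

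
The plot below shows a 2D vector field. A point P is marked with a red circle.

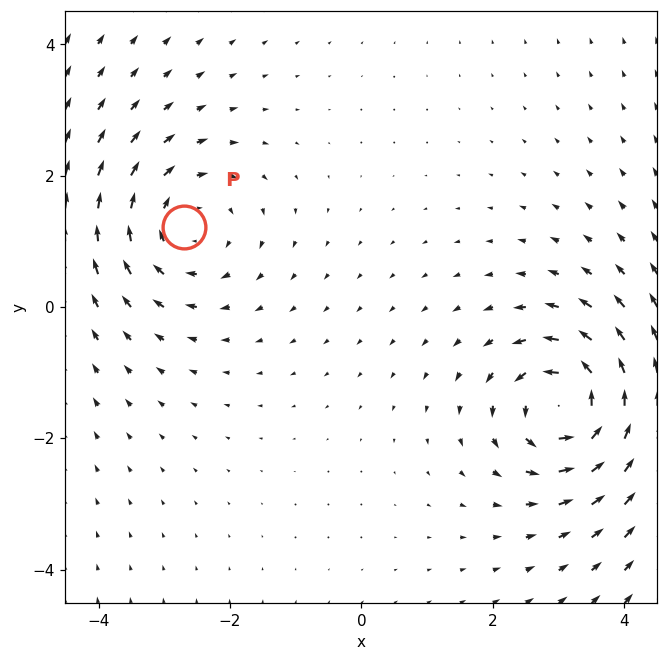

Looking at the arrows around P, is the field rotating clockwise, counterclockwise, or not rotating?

clockwise

Near P at (-2.7, 1.2) the arrows circulate clockwise. The curl (z-component) there is about -3; negative curl means clockwise rotation.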